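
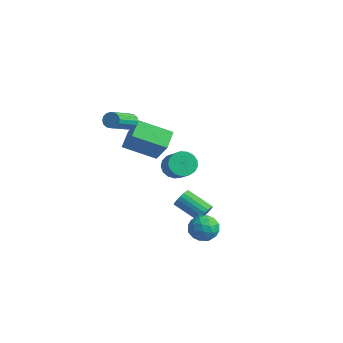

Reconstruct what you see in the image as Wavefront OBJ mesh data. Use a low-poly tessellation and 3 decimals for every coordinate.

v -1.823 -0.412 1.486
v -2.35 0.574 2.022
v -0.407 0.798 0.654
v -0.934 1.784 1.191
v -0.766 -0.644 2.949
v -1.293 0.342 3.486
v 0.65 0.566 2.118
v 0.123 1.552 2.654
v 2.733 1.619 -3.123
v 3.301 1.434 -3.816
v 2.919 0.246 -2.604
v 3.487 0.061 -3.297
v 3.74 0.647 -2.642
v 3.625 1.496 -2.963
v 2.595 0.184 -3.457
v 2.48 1.033 -3.778
v 3.215 0.547 -4.023
v 3.923 0.833 -3.519
v 2.297 0.847 -2.901
v 3.005 1.133 -2.397
v 3.001 1.647 -3.515
v 3.219 0.033 -2.905
v 3.368 0.377 -2.52
v 3.702 0.268 -2.928
v 3.192 1.684 -3.014
v 3.525 1.575 -3.421
v 3.784 1.112 -2.731
v 2.695 0.105 -2.999
v 3.028 -0.004 -3.406
v 2.518 1.412 -3.492
v 2.852 1.303 -3.9
v 2.436 0.568 -3.689
v 3.284 1.017 -4.044
v 3.393 0.21 -3.739
v 2.869 0.283 -3.833
v 2.801 0.782 -4.021
v 3.7 1.186 -3.748
v 3.809 0.378 -3.443
v 3.959 0.723 -3.058
v 3.891 1.222 -3.247
v 3.65 0.664 -3.869
v 2.411 1.302 -2.977
v 2.52 0.494 -2.672
v 2.329 0.458 -3.173
v 2.261 0.957 -3.362
v 2.827 1.47 -2.681
v 2.936 0.663 -2.376
v 3.419 0.898 -2.399
v 3.351 1.397 -2.587
v 2.57 1.016 -2.551
v -1.571 -0.031 3.434
v -1.049 0.031 3.361
v -0.708 -1.648 4.393
v -1.229 -1.709 4.466
v -1.104 0.163 3.595
v -0.763 -1.516 4.627
v -1.284 0.244 3.786
v -0.943 -1.435 4.818
v -1.541 0.251 3.882
v -1.2 -1.428 4.914
v -1.806 0.183 3.859
v -1.464 -1.496 4.89
v -2.008 0.057 3.721
v -1.666 -1.622 4.753
v -2.092 -0.092 3.507
v -1.751 -1.771 4.539
v -2.037 -0.224 3.273
v -1.696 -1.903 4.305
v -1.857 -0.305 3.082
v -1.516 -1.984 4.114
v -1.6 -0.312 2.986
v -1.259 -1.991 4.018
v -1.336 -0.244 3.01
v -0.994 -1.923 4.041
v -1.134 -0.118 3.147
v -0.792 -1.797 4.179
v 2.445 1.655 -2.804
v 2.748 1.302 -2.395
v 1.278 0.932 -1.626
v 0.975 1.285 -2.036
v 2.749 1.551 -2.274
v 1.279 1.18 -1.505
v 2.689 1.819 -2.259
v 1.219 1.449 -1.49
v 2.581 2.056 -2.351
v 1.111 1.685 -1.582
v 2.446 2.213 -2.534
v 0.976 1.842 -1.765
v 2.311 2.26 -2.77
v 0.841 1.889 -2.001
v 2.202 2.187 -3.012
v 0.732 1.816 -2.244
v 2.142 2.008 -3.214
v 0.672 1.638 -2.445
v 2.141 1.76 -3.335
v 0.671 1.389 -2.566
v 2.201 1.491 -3.35
v 0.731 1.121 -2.581
v 2.309 1.255 -3.258
v 0.839 0.884 -2.489
v 2.444 1.098 -3.075
v 0.974 0.727 -2.306
v 2.579 1.051 -2.839
v 1.109 0.68 -2.07
v 2.688 1.124 -2.596
v 1.218 0.753 -1.828
v -1.508 3.347 -1.696
v -1.144 2.917 -2.332
v -0.068 2.422 -1.38
v -0.432 2.853 -0.744
v -0.964 3.281 -2.346
v 0.112 2.786 -1.394
v -0.909 3.661 -2.211
v 0.168 3.166 -1.259
v -0.991 3.969 -1.958
v 0.086 3.474 -1.006
v -1.192 4.135 -1.645
v -0.115 3.64 -0.693
v -1.465 4.12 -1.344
v -0.388 3.625 -0.392
v -1.748 3.928 -1.123
v -0.671 3.433 -0.171
v -1.976 3.603 -1.034
v -0.9 3.109 -0.082
v -2.097 3.22 -1.096
v -1.021 2.725 -0.144
v -2.083 2.866 -1.296
v -1.007 2.371 -0.344
v -1.938 2.622 -1.588
v -0.861 2.127 -0.635
v -1.694 2.544 -1.904
v -0.617 2.049 -0.952
v -1.407 2.651 -2.172
v -0.331 2.156 -1.22
f 2 4 1
f 5 2 1
f 1 4 3
f 3 5 1
f 2 8 4
f 6 2 5
f 6 8 2
f 4 8 3
f 7 5 3
f 3 8 7
f 7 6 5
f 8 6 7
f 9 46 25
f 46 20 49
f 25 49 14
f 46 49 25
f 9 25 21
f 25 14 26
f 21 26 10
f 25 26 21
f 9 21 30
f 21 10 31
f 30 31 16
f 21 31 30
f 9 30 42
f 30 16 45
f 42 45 19
f 30 45 42
f 9 42 46
f 42 19 50
f 46 50 20
f 42 50 46
f 10 26 37
f 26 14 40
f 37 40 18
f 26 40 37
f 14 49 27
f 49 20 48
f 27 48 13
f 49 48 27
f 20 50 47
f 50 19 43
f 47 43 11
f 50 43 47
f 19 45 44
f 45 16 32
f 44 32 15
f 45 32 44
f 16 31 36
f 31 10 33
f 36 33 17
f 31 33 36
f 12 38 24
f 38 18 39
f 24 39 13
f 38 39 24
f 12 24 22
f 24 13 23
f 22 23 11
f 24 23 22
f 12 22 29
f 22 11 28
f 29 28 15
f 22 28 29
f 12 29 34
f 29 15 35
f 34 35 17
f 29 35 34
f 12 34 38
f 34 17 41
f 38 41 18
f 34 41 38
f 13 39 27
f 39 18 40
f 27 40 14
f 39 40 27
f 11 23 47
f 23 13 48
f 47 48 20
f 23 48 47
f 15 28 44
f 28 11 43
f 44 43 19
f 28 43 44
f 17 35 36
f 35 15 32
f 36 32 16
f 35 32 36
f 18 41 37
f 41 17 33
f 37 33 10
f 41 33 37
f 52 51 55
f 52 55 53
f 53 55 56
f 53 56 54
f 55 51 57
f 55 57 56
f 56 57 58
f 56 58 54
f 57 51 59
f 57 59 58
f 58 59 60
f 58 60 54
f 59 51 61
f 59 61 60
f 60 61 62
f 60 62 54
f 61 51 63
f 61 63 62
f 62 63 64
f 62 64 54
f 63 51 65
f 63 65 64
f 64 65 66
f 64 66 54
f 65 51 67
f 65 67 66
f 66 67 68
f 66 68 54
f 67 51 69
f 67 69 68
f 68 69 70
f 68 70 54
f 69 51 71
f 69 71 70
f 70 71 72
f 70 72 54
f 71 51 73
f 71 73 72
f 72 73 74
f 72 74 54
f 73 51 75
f 73 75 74
f 74 75 76
f 74 76 54
f 75 51 52
f 75 52 76
f 76 52 53
f 76 53 54
f 78 77 81
f 78 81 79
f 79 81 82
f 79 82 80
f 81 77 83
f 81 83 82
f 82 83 84
f 82 84 80
f 83 77 85
f 83 85 84
f 84 85 86
f 84 86 80
f 85 77 87
f 85 87 86
f 86 87 88
f 86 88 80
f 87 77 89
f 87 89 88
f 88 89 90
f 88 90 80
f 89 77 91
f 89 91 90
f 90 91 92
f 90 92 80
f 91 77 93
f 91 93 92
f 92 93 94
f 92 94 80
f 93 77 95
f 93 95 94
f 94 95 96
f 94 96 80
f 95 77 97
f 95 97 96
f 96 97 98
f 96 98 80
f 97 77 99
f 97 99 98
f 98 99 100
f 98 100 80
f 99 77 101
f 99 101 100
f 100 101 102
f 100 102 80
f 101 77 103
f 101 103 102
f 102 103 104
f 102 104 80
f 103 77 105
f 103 105 104
f 104 105 106
f 104 106 80
f 105 77 78
f 105 78 106
f 106 78 79
f 106 79 80
f 108 107 111
f 108 111 109
f 109 111 112
f 109 112 110
f 111 107 113
f 111 113 112
f 112 113 114
f 112 114 110
f 113 107 115
f 113 115 114
f 114 115 116
f 114 116 110
f 115 107 117
f 115 117 116
f 116 117 118
f 116 118 110
f 117 107 119
f 117 119 118
f 118 119 120
f 118 120 110
f 119 107 121
f 119 121 120
f 120 121 122
f 120 122 110
f 121 107 123
f 121 123 122
f 122 123 124
f 122 124 110
f 123 107 125
f 123 125 124
f 124 125 126
f 124 126 110
f 125 107 127
f 125 127 126
f 126 127 128
f 126 128 110
f 127 107 129
f 127 129 128
f 128 129 130
f 128 130 110
f 129 107 131
f 129 131 130
f 130 131 132
f 130 132 110
f 131 107 133
f 131 133 132
f 132 133 134
f 132 134 110
f 133 107 108
f 133 108 134
f 134 108 109
f 134 109 110



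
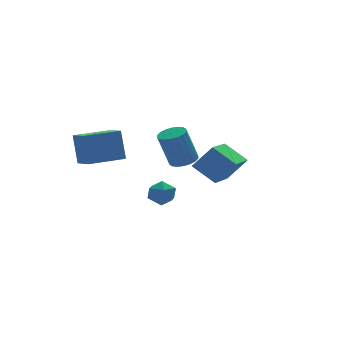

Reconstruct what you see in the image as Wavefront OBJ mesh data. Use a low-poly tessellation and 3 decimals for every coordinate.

v 1.657 2.311 -1.417
v 2.269 2.556 -1.549
v 2.091 1.604 -0.711
v 2.703 1.849 -0.843
v 2.255 2.225 -0.511
v 1.987 2.662 -0.947
v 2.373 1.498 -1.313
v 2.105 1.935 -1.749
v 2.712 2.053 -1.484
v 2.639 2.503 -0.989
v 1.721 1.657 -1.271
v 1.648 2.107 -0.776
v 1.304 -2.229 2.831
v 1.749 -2.563 2.995
v 1.301 -2.446 4.453
v 0.856 -2.111 4.289
v 1.848 -2.325 3.006
v 1.4 -2.208 4.464
v 1.84 -2.069 2.983
v 1.392 -1.951 4.441
v 1.726 -1.843 2.93
v 1.278 -1.726 4.388
v 1.528 -1.694 2.857
v 1.08 -1.577 4.315
v 1.286 -1.651 2.779
v 0.838 -1.534 4.237
v 1.047 -1.723 2.711
v 0.599 -1.605 4.169
v 0.859 -1.894 2.667
v 0.411 -1.777 4.125
v 0.76 -2.132 2.656
v 0.312 -2.015 4.114
v 0.768 -2.389 2.679
v 0.32 -2.271 4.137
v 0.882 -2.614 2.732
v 0.434 -2.497 4.19
v 1.08 -2.763 2.805
v 0.632 -2.646 4.263
v 1.322 -2.806 2.883
v 0.874 -2.689 4.341
v 1.561 -2.735 2.951
v 1.113 -2.617 4.409
v 4.415 0.592 -0.028
v 3.174 -0.969 0.663
v 3.773 1.41 0.666
v 2.532 -0.151 1.356
v 5.208 0.391 0.944
v 3.967 -1.17 1.634
v 4.566 1.209 1.637
v 3.325 -0.352 2.328
v -1.297 1.121 1.622
v -1.299 1.632 2.947
v -1.35 2.221 1.197
v -1.351 2.732 2.522
v 0.291 1.188 1.598
v 0.29 1.699 2.923
v 0.239 2.288 1.173
v 0.237 2.799 2.498
f 1 12 6
f 1 6 2
f 1 2 8
f 1 8 11
f 1 11 12
f 2 6 10
f 6 12 5
f 12 11 3
f 11 8 7
f 8 2 9
f 4 10 5
f 4 5 3
f 4 3 7
f 4 7 9
f 4 9 10
f 5 10 6
f 3 5 12
f 7 3 11
f 9 7 8
f 10 9 2
f 14 13 17
f 14 17 15
f 15 17 18
f 15 18 16
f 17 13 19
f 17 19 18
f 18 19 20
f 18 20 16
f 19 13 21
f 19 21 20
f 20 21 22
f 20 22 16
f 21 13 23
f 21 23 22
f 22 23 24
f 22 24 16
f 23 13 25
f 23 25 24
f 24 25 26
f 24 26 16
f 25 13 27
f 25 27 26
f 26 27 28
f 26 28 16
f 27 13 29
f 27 29 28
f 28 29 30
f 28 30 16
f 29 13 31
f 29 31 30
f 30 31 32
f 30 32 16
f 31 13 33
f 31 33 32
f 32 33 34
f 32 34 16
f 33 13 35
f 33 35 34
f 34 35 36
f 34 36 16
f 35 13 37
f 35 37 36
f 36 37 38
f 36 38 16
f 37 13 39
f 37 39 38
f 38 39 40
f 38 40 16
f 39 13 41
f 39 41 40
f 40 41 42
f 40 42 16
f 41 13 14
f 41 14 42
f 42 14 15
f 42 15 16
f 44 46 43
f 47 44 43
f 43 46 45
f 45 47 43
f 44 50 46
f 48 44 47
f 48 50 44
f 46 50 45
f 49 47 45
f 45 50 49
f 49 48 47
f 50 48 49
f 52 54 51
f 55 52 51
f 51 54 53
f 53 55 51
f 52 58 54
f 56 52 55
f 56 58 52
f 54 58 53
f 57 55 53
f 53 58 57
f 57 56 55
f 58 56 57



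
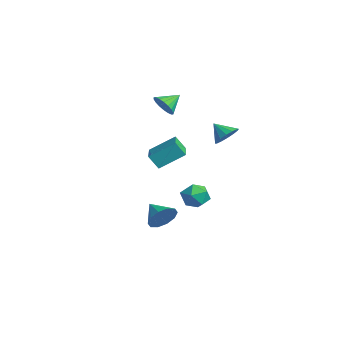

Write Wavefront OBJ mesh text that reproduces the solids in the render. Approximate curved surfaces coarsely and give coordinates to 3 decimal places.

v -2.602 -0.77 3.622
v -2.226 -0.404 3.114
v -2.738 0.17 4.198
v -2.532 -0.383 3.007
v -2.852 -0.438 3.022
v -3.122 -0.56 3.156
v -3.289 -0.723 3.382
v -3.32 -0.895 3.656
v -3.208 -1.042 3.923
v -2.977 -1.136 4.13
v -2.671 -1.157 4.237
v -2.351 -1.101 4.223
v -2.081 -0.98 4.089
v -1.914 -0.817 3.863
v -1.883 -0.645 3.589
v -1.995 -0.497 3.322
v 1.496 0.824 2.734
v 1.836 1.186 3.269
v 0.864 0.396 3.426
v 1.558 1.416 3.157
v 1.263 1.487 2.931
v 1.031 1.38 2.653
v 0.923 1.125 2.396
v 0.969 0.788 2.23
v 1.156 0.461 2.199
v 1.434 0.232 2.312
v 1.729 0.161 2.537
v 1.961 0.267 2.815
v 2.069 0.523 3.072
v 2.023 0.859 3.238
v 4.372 -3.714 -0.781
v 4.753 -4.088 -0.185
v 3.328 -3.946 -0.259
v 4.708 -3.611 -0.063
v 4.535 -3.173 -0.215
v 4.3 -2.943 -0.584
v 4.092 -3.007 -1.028
v 3.991 -3.341 -1.377
v 4.035 -3.818 -1.5
v 4.209 -4.256 -1.347
v 4.444 -4.486 -0.979
v 4.652 -4.422 -0.535
v -1.045 0.507 -2.24
v -0.249 0.767 -2.162
v -0.711 -0.687 -1.678
v 0.085 -0.427 -1.6
v -0.519 -0.078 -1.13
v -0.725 0.66 -1.477
v -0.235 -0.58 -2.363
v -0.441 0.158 -2.71
v 0.252 0.095 -2.238
v 0.076 0.405 -1.476
v -1.036 -0.325 -2.364
v -1.212 -0.015 -1.602
v 0.594 -2.891 1.626
v 0.969 -1.65 2.475
v -1.244 -2.1 1.282
v -0.868 -0.859 2.131
v 0.908 -2.481 0.889
v 1.284 -1.24 1.738
v -0.929 -1.69 0.545
v -0.554 -0.449 1.394
f 2 1 4
f 2 4 3
f 4 1 5
f 4 5 3
f 5 1 6
f 5 6 3
f 6 1 7
f 6 7 3
f 7 1 8
f 7 8 3
f 8 1 9
f 8 9 3
f 9 1 10
f 9 10 3
f 10 1 11
f 10 11 3
f 11 1 12
f 11 12 3
f 12 1 13
f 12 13 3
f 13 1 14
f 13 14 3
f 14 1 15
f 14 15 3
f 15 1 16
f 15 16 3
f 16 1 2
f 16 2 3
f 18 17 20
f 18 20 19
f 20 17 21
f 20 21 19
f 21 17 22
f 21 22 19
f 22 17 23
f 22 23 19
f 23 17 24
f 23 24 19
f 24 17 25
f 24 25 19
f 25 17 26
f 25 26 19
f 26 17 27
f 26 27 19
f 27 17 28
f 27 28 19
f 28 17 29
f 28 29 19
f 29 17 30
f 29 30 19
f 30 17 18
f 30 18 19
f 32 31 34
f 32 34 33
f 34 31 35
f 34 35 33
f 35 31 36
f 35 36 33
f 36 31 37
f 36 37 33
f 37 31 38
f 37 38 33
f 38 31 39
f 38 39 33
f 39 31 40
f 39 40 33
f 40 31 41
f 40 41 33
f 41 31 42
f 41 42 33
f 42 31 32
f 42 32 33
f 43 54 48
f 43 48 44
f 43 44 50
f 43 50 53
f 43 53 54
f 44 48 52
f 48 54 47
f 54 53 45
f 53 50 49
f 50 44 51
f 46 52 47
f 46 47 45
f 46 45 49
f 46 49 51
f 46 51 52
f 47 52 48
f 45 47 54
f 49 45 53
f 51 49 50
f 52 51 44
f 56 58 55
f 59 56 55
f 55 58 57
f 57 59 55
f 56 62 58
f 60 56 59
f 60 62 56
f 58 62 57
f 61 59 57
f 57 62 61
f 61 60 59
f 62 60 61



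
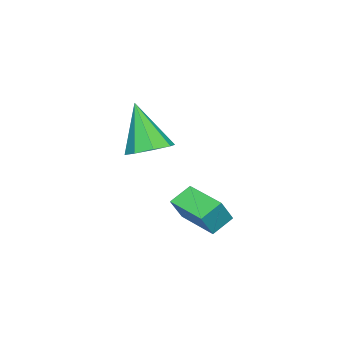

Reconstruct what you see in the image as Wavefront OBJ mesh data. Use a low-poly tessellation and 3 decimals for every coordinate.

v -1.958 0.367 -0.483
v -1.147 0.256 -0.347
v -2.362 -0.387 1.303
v -1.351 0.826 -0.152
v -1.91 1.126 -0.151
v -2.498 0.983 -0.345
v -2.77 0.478 -0.619
v -2.566 -0.091 -0.814
v -2.007 -0.392 -0.814
v -1.419 -0.248 -0.621
v 1.113 3.06 -1.507
v 0.479 3.401 -1.054
v 1.696 4.366 -1.675
v 1.062 4.707 -1.223
v 1.638 2.933 -0.677
v 1.004 3.274 -0.225
v 2.221 4.239 -0.846
v 1.587 4.58 -0.393
f 2 1 4
f 2 4 3
f 4 1 5
f 4 5 3
f 5 1 6
f 5 6 3
f 6 1 7
f 6 7 3
f 7 1 8
f 7 8 3
f 8 1 9
f 8 9 3
f 9 1 10
f 9 10 3
f 10 1 2
f 10 2 3
f 12 14 11
f 15 12 11
f 11 14 13
f 13 15 11
f 12 18 14
f 16 12 15
f 16 18 12
f 14 18 13
f 17 15 13
f 13 18 17
f 17 16 15
f 18 16 17



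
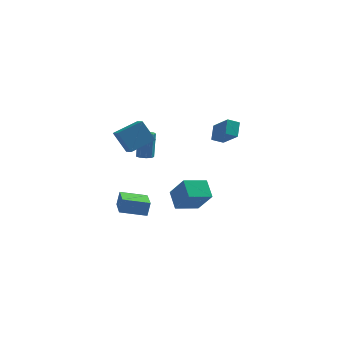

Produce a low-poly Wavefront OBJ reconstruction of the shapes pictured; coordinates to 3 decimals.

v -2.176 0.4 1.177
v -1.709 0.076 1.23
v -1.638 0.477 3.075
v -2.104 0.8 3.023
v -1.608 0.443 1.146
v -1.537 0.844 2.992
v -1.772 0.79 1.077
v -1.701 1.191 2.922
v -2.125 0.954 1.055
v -2.054 1.355 2.9
v -2.502 0.859 1.09
v -2.431 1.26 2.936
v -2.726 0.549 1.166
v -2.654 0.95 3.012
v -2.692 0.169 1.247
v -2.621 0.57 3.093
v -2.417 -0.103 1.296
v -2.346 0.298 3.141
v -2.029 -0.14 1.289
v -1.958 0.261 3.134
v 0.378 2.504 -3.329
v -0.086 3.603 -2.42
v -0.607 3.391 -4.906
v -1.072 4.49 -3.997
v 1.792 3.41 -3.703
v 1.327 4.509 -2.794
v 0.806 4.297 -5.28
v 0.342 5.396 -4.371
v 1.713 3.246 1.519
v 1.767 4.138 2.365
v 2.453 3.549 1.153
v 2.508 4.44 1.998
v 2.692 2.16 2.602
v 2.747 3.051 3.447
v 3.433 2.462 2.235
v 3.487 3.354 3.081
v -3.403 -2.764 4.573
v -2.041 -1.77 5.202
v -3.81 -1.976 4.207
v -2.448 -0.981 4.836
v -2.572 -2.999 3.144
v -1.21 -2.004 3.773
v -2.979 -2.21 2.778
v -1.617 -1.216 3.407
v -3.666 -0.744 -3.263
v -3.486 -0.517 -2.254
v -4.118 1.332 -3.649
v -3.937 1.559 -2.64
v -1.943 -0.439 -3.64
v -1.762 -0.212 -2.631
v -2.394 1.637 -4.026
v -2.214 1.864 -3.017
f 2 1 5
f 2 5 3
f 3 5 6
f 3 6 4
f 5 1 7
f 5 7 6
f 6 7 8
f 6 8 4
f 7 1 9
f 7 9 8
f 8 9 10
f 8 10 4
f 9 1 11
f 9 11 10
f 10 11 12
f 10 12 4
f 11 1 13
f 11 13 12
f 12 13 14
f 12 14 4
f 13 1 15
f 13 15 14
f 14 15 16
f 14 16 4
f 15 1 17
f 15 17 16
f 16 17 18
f 16 18 4
f 17 1 19
f 17 19 18
f 18 19 20
f 18 20 4
f 19 1 2
f 19 2 20
f 20 2 3
f 20 3 4
f 22 24 21
f 25 22 21
f 21 24 23
f 23 25 21
f 22 28 24
f 26 22 25
f 26 28 22
f 24 28 23
f 27 25 23
f 23 28 27
f 27 26 25
f 28 26 27
f 30 32 29
f 33 30 29
f 29 32 31
f 31 33 29
f 30 36 32
f 34 30 33
f 34 36 30
f 32 36 31
f 35 33 31
f 31 36 35
f 35 34 33
f 36 34 35
f 38 40 37
f 41 38 37
f 37 40 39
f 39 41 37
f 38 44 40
f 42 38 41
f 42 44 38
f 40 44 39
f 43 41 39
f 39 44 43
f 43 42 41
f 44 42 43
f 46 48 45
f 49 46 45
f 45 48 47
f 47 49 45
f 46 52 48
f 50 46 49
f 50 52 46
f 48 52 47
f 51 49 47
f 47 52 51
f 51 50 49
f 52 50 51



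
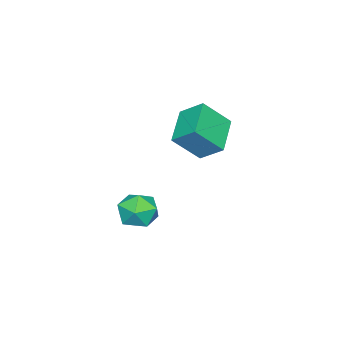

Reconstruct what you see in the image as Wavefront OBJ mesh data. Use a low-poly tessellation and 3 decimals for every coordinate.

v -1.307 -1.57 -3.812
v -0.934 -1.937 -2.912
v -2.586 -2.663 -3.728
v -2.213 -3.03 -2.828
v -2.613 -2.07 -2.873
v -1.822 -1.395 -2.925
v -1.698 -3.205 -3.715
v -0.907 -2.53 -3.767
v -1.176 -2.948 -2.852
v -1.741 -2.246 -2.332
v -1.779 -2.354 -4.308
v -2.344 -1.652 -3.788
v -4.716 -0.618 0.675
v -3.882 -1.508 1.916
v -4.762 0.472 1.487
v -3.929 -0.418 2.729
v -3.031 -0.022 -0.029
v -2.198 -0.912 1.213
v -3.078 1.068 0.784
v -2.244 0.178 2.025
f 1 12 6
f 1 6 2
f 1 2 8
f 1 8 11
f 1 11 12
f 2 6 10
f 6 12 5
f 12 11 3
f 11 8 7
f 8 2 9
f 4 10 5
f 4 5 3
f 4 3 7
f 4 7 9
f 4 9 10
f 5 10 6
f 3 5 12
f 7 3 11
f 9 7 8
f 10 9 2
f 14 16 13
f 17 14 13
f 13 16 15
f 15 17 13
f 14 20 16
f 18 14 17
f 18 20 14
f 16 20 15
f 19 17 15
f 15 20 19
f 19 18 17
f 20 18 19



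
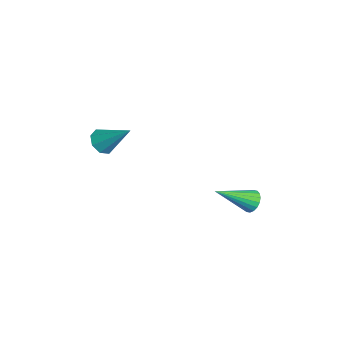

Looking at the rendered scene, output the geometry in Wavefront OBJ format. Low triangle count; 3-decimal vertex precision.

v 0.634 3.809 -2.909
v 0.933 4.125 -2.454
v 0.786 2.051 -1.791
v 0.664 4.149 -2.38
v 0.388 4.105 -2.411
v 0.162 4.003 -2.54
v 0.029 3.863 -2.743
v 0.016 3.712 -2.979
v 0.125 3.58 -3.201
v 0.335 3.493 -3.365
v 0.605 3.47 -3.439
v 0.88 3.513 -3.408
v 1.106 3.615 -3.278
v 1.239 3.756 -3.076
v 1.253 3.907 -2.84
v 1.143 4.039 -2.618
v -0.351 -2.784 1.473
v 0.098 -2.569 0.966
v 0.511 -1.676 2.707
v -0.346 -2.257 0.996
v -0.793 -2.254 1.306
v -0.981 -2.561 1.713
v -0.801 -2.999 1.979
v -0.357 -3.311 1.949
v 0.09 -3.314 1.639
v 0.278 -3.007 1.233
f 2 1 4
f 2 4 3
f 4 1 5
f 4 5 3
f 5 1 6
f 5 6 3
f 6 1 7
f 6 7 3
f 7 1 8
f 7 8 3
f 8 1 9
f 8 9 3
f 9 1 10
f 9 10 3
f 10 1 11
f 10 11 3
f 11 1 12
f 11 12 3
f 12 1 13
f 12 13 3
f 13 1 14
f 13 14 3
f 14 1 15
f 14 15 3
f 15 1 16
f 15 16 3
f 16 1 2
f 16 2 3
f 18 17 20
f 18 20 19
f 20 17 21
f 20 21 19
f 21 17 22
f 21 22 19
f 22 17 23
f 22 23 19
f 23 17 24
f 23 24 19
f 24 17 25
f 24 25 19
f 25 17 26
f 25 26 19
f 26 17 18
f 26 18 19



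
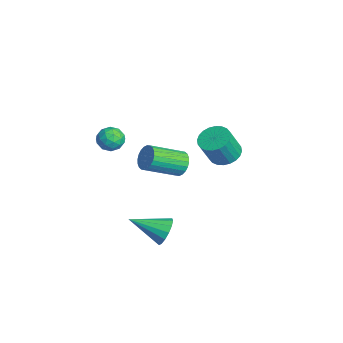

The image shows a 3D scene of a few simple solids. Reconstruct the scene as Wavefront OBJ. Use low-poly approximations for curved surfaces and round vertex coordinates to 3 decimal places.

v -1.8 3.535 -2.289
v -0.835 3.549 -2.507
v -0.454 2.778 -0.869
v -1.42 2.765 -0.651
v -0.878 3.892 -2.335
v -0.497 3.121 -0.697
v -1.062 4.181 -2.157
v -0.681 3.41 -0.519
v -1.358 4.372 -1.998
v -0.977 3.601 -0.36
v -1.721 4.435 -1.884
v -1.341 3.664 -0.246
v -2.097 4.362 -1.831
v -1.716 3.591 -0.193
v -2.427 4.162 -1.848
v -2.047 3.391 -0.21
v -2.662 3.867 -1.933
v -2.282 3.096 -0.295
v -2.766 3.522 -2.071
v -2.385 2.751 -0.433
v -2.723 3.179 -2.243
v -2.342 2.408 -0.605
v -2.539 2.89 -2.421
v -2.158 2.119 -0.783
v -2.243 2.699 -2.58
v -1.862 1.928 -0.942
v -1.879 2.636 -2.694
v -1.499 1.865 -1.056
v -1.504 2.709 -2.747
v -1.123 1.938 -1.109
v -1.173 2.909 -2.73
v -0.793 2.138 -1.092
v -0.938 3.204 -2.645
v -0.558 2.433 -1.007
v 3.887 -0.577 1.624
v 4.193 -0.22 2.26
v 4.378 -2.106 3.231
v 4.073 -2.463 2.596
v 3.892 -0.215 2.327
v 4.077 -2.101 3.298
v 3.591 -0.265 2.287
v 3.776 -2.152 3.258
v 3.334 -0.362 2.146
v 3.519 -2.249 3.117
v 3.162 -0.493 1.926
v 3.347 -2.379 2.897
v 3.1 -0.636 1.66
v 3.286 -2.522 2.631
v 3.159 -0.77 1.389
v 3.344 -2.656 2.36
v 3.328 -0.874 1.153
v 3.513 -2.761 2.124
v 3.582 -0.934 0.989
v 3.767 -2.82 1.96
v 3.883 -0.939 0.922
v 4.068 -2.825 1.893
v 4.184 -0.888 0.962
v 4.369 -2.775 1.933
v 4.441 -0.791 1.103
v 4.626 -2.678 2.074
v 4.613 -0.661 1.323
v 4.798 -2.547 2.294
v 4.674 -0.518 1.589
v 4.86 -2.404 2.56
v 4.616 -0.384 1.86
v 4.801 -2.27 2.831
v 4.447 -0.279 2.096
v 4.632 -2.166 3.067
v 3.318 -1.235 -4.141
v 4.083 -1.257 -3.631
v 2.662 -3.085 -3.239
v 3.766 -1.017 -3.368
v 3.33 -0.835 -3.312
v 2.89 -0.761 -3.479
v 2.565 -0.813 -3.823
v 2.441 -0.979 -4.252
v 2.552 -1.213 -4.651
v 2.869 -1.453 -4.914
v 3.306 -1.635 -4.97
v 3.745 -1.709 -4.803
v 4.071 -1.657 -4.459
v 4.194 -1.491 -4.03
v 1.215 -3.357 3.04
v 1.995 -3.343 3.293
v 1.545 -4.197 2.067
v 2.325 -4.183 2.32
v 1.75 -4.543 2.782
v 1.547 -4.024 3.383
v 1.993 -3.516 1.977
v 1.79 -2.997 2.578
v 2.476 -3.442 2.636
v 2.326 -4.077 3.133
v 1.214 -3.463 2.227
v 1.064 -4.098 2.724
v 1.576 -3.276 3.252
v 1.964 -4.264 2.108
v 1.626 -4.475 2.379
v 2.084 -4.467 2.528
v 1.313 -3.676 3.305
v 1.771 -3.668 3.453
v 1.627 -4.374 3.153
v 1.769 -3.872 1.907
v 2.227 -3.864 2.055
v 1.456 -3.073 2.832
v 1.914 -3.065 2.981
v 1.913 -3.166 2.207
v 2.318 -3.326 3.014
v 2.511 -3.82 2.442
v 2.316 -3.428 2.241
v 2.197 -3.123 2.594
v 2.229 -3.699 3.306
v 2.423 -4.193 2.734
v 2.085 -4.405 3.006
v 1.966 -4.1 3.359
v 2.512 -3.757 2.92
v 1.117 -3.347 2.626
v 1.311 -3.841 2.054
v 1.574 -3.44 2.001
v 1.455 -3.135 2.354
v 1.029 -3.72 2.918
v 1.222 -4.214 2.346
v 1.343 -4.417 2.766
v 1.224 -4.112 3.119
v 1.028 -3.783 2.44
f 2 1 5
f 2 5 3
f 3 5 6
f 3 6 4
f 5 1 7
f 5 7 6
f 6 7 8
f 6 8 4
f 7 1 9
f 7 9 8
f 8 9 10
f 8 10 4
f 9 1 11
f 9 11 10
f 10 11 12
f 10 12 4
f 11 1 13
f 11 13 12
f 12 13 14
f 12 14 4
f 13 1 15
f 13 15 14
f 14 15 16
f 14 16 4
f 15 1 17
f 15 17 16
f 16 17 18
f 16 18 4
f 17 1 19
f 17 19 18
f 18 19 20
f 18 20 4
f 19 1 21
f 19 21 20
f 20 21 22
f 20 22 4
f 21 1 23
f 21 23 22
f 22 23 24
f 22 24 4
f 23 1 25
f 23 25 24
f 24 25 26
f 24 26 4
f 25 1 27
f 25 27 26
f 26 27 28
f 26 28 4
f 27 1 29
f 27 29 28
f 28 29 30
f 28 30 4
f 29 1 31
f 29 31 30
f 30 31 32
f 30 32 4
f 31 1 33
f 31 33 32
f 32 33 34
f 32 34 4
f 33 1 2
f 33 2 34
f 34 2 3
f 34 3 4
f 36 35 39
f 36 39 37
f 37 39 40
f 37 40 38
f 39 35 41
f 39 41 40
f 40 41 42
f 40 42 38
f 41 35 43
f 41 43 42
f 42 43 44
f 42 44 38
f 43 35 45
f 43 45 44
f 44 45 46
f 44 46 38
f 45 35 47
f 45 47 46
f 46 47 48
f 46 48 38
f 47 35 49
f 47 49 48
f 48 49 50
f 48 50 38
f 49 35 51
f 49 51 50
f 50 51 52
f 50 52 38
f 51 35 53
f 51 53 52
f 52 53 54
f 52 54 38
f 53 35 55
f 53 55 54
f 54 55 56
f 54 56 38
f 55 35 57
f 55 57 56
f 56 57 58
f 56 58 38
f 57 35 59
f 57 59 58
f 58 59 60
f 58 60 38
f 59 35 61
f 59 61 60
f 60 61 62
f 60 62 38
f 61 35 63
f 61 63 62
f 62 63 64
f 62 64 38
f 63 35 65
f 63 65 64
f 64 65 66
f 64 66 38
f 65 35 67
f 65 67 66
f 66 67 68
f 66 68 38
f 67 35 36
f 67 36 68
f 68 36 37
f 68 37 38
f 70 69 72
f 70 72 71
f 72 69 73
f 72 73 71
f 73 69 74
f 73 74 71
f 74 69 75
f 74 75 71
f 75 69 76
f 75 76 71
f 76 69 77
f 76 77 71
f 77 69 78
f 77 78 71
f 78 69 79
f 78 79 71
f 79 69 80
f 79 80 71
f 80 69 81
f 80 81 71
f 81 69 82
f 81 82 71
f 82 69 70
f 82 70 71
f 83 120 99
f 120 94 123
f 99 123 88
f 120 123 99
f 83 99 95
f 99 88 100
f 95 100 84
f 99 100 95
f 83 95 104
f 95 84 105
f 104 105 90
f 95 105 104
f 83 104 116
f 104 90 119
f 116 119 93
f 104 119 116
f 83 116 120
f 116 93 124
f 120 124 94
f 116 124 120
f 84 100 111
f 100 88 114
f 111 114 92
f 100 114 111
f 88 123 101
f 123 94 122
f 101 122 87
f 123 122 101
f 94 124 121
f 124 93 117
f 121 117 85
f 124 117 121
f 93 119 118
f 119 90 106
f 118 106 89
f 119 106 118
f 90 105 110
f 105 84 107
f 110 107 91
f 105 107 110
f 86 112 98
f 112 92 113
f 98 113 87
f 112 113 98
f 86 98 96
f 98 87 97
f 96 97 85
f 98 97 96
f 86 96 103
f 96 85 102
f 103 102 89
f 96 102 103
f 86 103 108
f 103 89 109
f 108 109 91
f 103 109 108
f 86 108 112
f 108 91 115
f 112 115 92
f 108 115 112
f 87 113 101
f 113 92 114
f 101 114 88
f 113 114 101
f 85 97 121
f 97 87 122
f 121 122 94
f 97 122 121
f 89 102 118
f 102 85 117
f 118 117 93
f 102 117 118
f 91 109 110
f 109 89 106
f 110 106 90
f 109 106 110
f 92 115 111
f 115 91 107
f 111 107 84
f 115 107 111



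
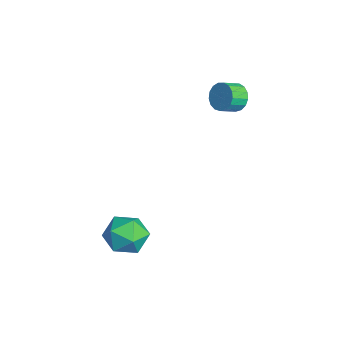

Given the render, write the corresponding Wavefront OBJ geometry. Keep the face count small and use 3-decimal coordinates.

v 2.649 -1.375 -3.382
v 3.789 -1.064 -3.584
v 3.051 -3.196 -3.916
v 4.191 -2.885 -4.118
v 3.766 -2.913 -2.997
v 3.518 -1.787 -2.667
v 3.322 -2.473 -4.833
v 3.074 -1.347 -4.503
v 4.205 -1.743 -4.48
v 4.48 -2.015 -3.346
v 2.36 -2.245 -4.154
v 2.635 -2.517 -3.02
v -0.641 4.112 1.844
v 0.083 4.186 1.466
v 0.405 3.343 1.919
v -0.319 3.268 2.296
v 0.131 4.384 1.801
v 0.454 3.541 2.254
v 0.002 4.52 2.146
v 0.325 3.677 2.599
v -0.274 4.563 2.421
v 0.049 3.72 2.874
v -0.634 4.502 2.565
v -0.311 3.659 3.018
v -0.996 4.351 2.543
v -0.673 3.508 2.996
v -1.277 4.146 2.361
v -0.954 3.303 2.814
v -1.412 3.933 2.06
v -1.089 3.09 2.513
v -1.37 3.761 1.71
v -1.048 2.918 2.163
v -1.162 3.669 1.39
v -0.839 2.826 1.843
v -0.834 3.678 1.175
v -0.512 2.835 1.628
v -0.462 3.787 1.112
v -0.14 2.944 1.565
v -0.132 3.97 1.217
v 0.191 3.127 1.67
f 1 12 6
f 1 6 2
f 1 2 8
f 1 8 11
f 1 11 12
f 2 6 10
f 6 12 5
f 12 11 3
f 11 8 7
f 8 2 9
f 4 10 5
f 4 5 3
f 4 3 7
f 4 7 9
f 4 9 10
f 5 10 6
f 3 5 12
f 7 3 11
f 9 7 8
f 10 9 2
f 14 13 17
f 14 17 15
f 15 17 18
f 15 18 16
f 17 13 19
f 17 19 18
f 18 19 20
f 18 20 16
f 19 13 21
f 19 21 20
f 20 21 22
f 20 22 16
f 21 13 23
f 21 23 22
f 22 23 24
f 22 24 16
f 23 13 25
f 23 25 24
f 24 25 26
f 24 26 16
f 25 13 27
f 25 27 26
f 26 27 28
f 26 28 16
f 27 13 29
f 27 29 28
f 28 29 30
f 28 30 16
f 29 13 31
f 29 31 30
f 30 31 32
f 30 32 16
f 31 13 33
f 31 33 32
f 32 33 34
f 32 34 16
f 33 13 35
f 33 35 34
f 34 35 36
f 34 36 16
f 35 13 37
f 35 37 36
f 36 37 38
f 36 38 16
f 37 13 39
f 37 39 38
f 38 39 40
f 38 40 16
f 39 13 14
f 39 14 40
f 40 14 15
f 40 15 16



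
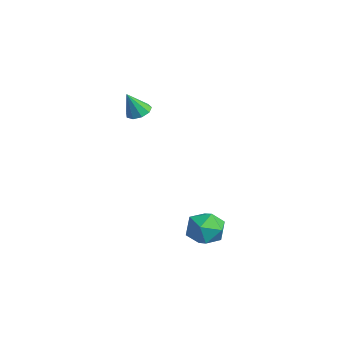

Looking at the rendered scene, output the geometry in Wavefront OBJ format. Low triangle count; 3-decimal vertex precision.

v -2.194 2.061 2.818
v -1.552 2.395 2.968
v -2.166 1.379 4.222
v -1.937 2.687 3.117
v -2.443 2.685 3.127
v -2.833 2.392 2.992
v -2.924 1.943 2.776
v -2.673 1.549 2.58
v -2.199 1.395 2.495
v -1.722 1.552 2.562
v -1.467 1.947 2.748
v 3.347 4.488 -3.083
v 3.836 4.076 -4.059
v 2.944 2.724 -2.541
v 3.433 2.312 -3.517
v 4.098 2.8 -2.692
v 4.348 3.889 -3.027
v 2.432 2.911 -3.573
v 2.682 4 -3.908
v 3.271 3.101 -4.362
v 4.301 3.032 -3.818
v 2.479 3.768 -2.782
v 3.509 3.699 -2.238
f 2 1 4
f 2 4 3
f 4 1 5
f 4 5 3
f 5 1 6
f 5 6 3
f 6 1 7
f 6 7 3
f 7 1 8
f 7 8 3
f 8 1 9
f 8 9 3
f 9 1 10
f 9 10 3
f 10 1 11
f 10 11 3
f 11 1 2
f 11 2 3
f 12 23 17
f 12 17 13
f 12 13 19
f 12 19 22
f 12 22 23
f 13 17 21
f 17 23 16
f 23 22 14
f 22 19 18
f 19 13 20
f 15 21 16
f 15 16 14
f 15 14 18
f 15 18 20
f 15 20 21
f 16 21 17
f 14 16 23
f 18 14 22
f 20 18 19
f 21 20 13



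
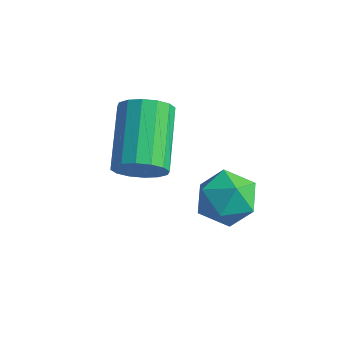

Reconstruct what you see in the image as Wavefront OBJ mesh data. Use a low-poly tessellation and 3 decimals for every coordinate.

v -0.88 1.317 1.736
v -0.488 1.235 2.273
v -1.348 2.542 3.101
v -1.74 2.623 2.564
v -0.323 1.468 2.077
v -1.183 2.775 2.904
v -0.307 1.66 1.789
v -1.168 2.967 2.616
v -0.445 1.761 1.487
v -1.305 3.068 2.314
v -0.699 1.742 1.252
v -1.56 3.049 2.079
v -1.002 1.61 1.146
v -1.862 2.917 1.974
v -1.272 1.398 1.199
v -2.132 2.705 2.027
v -1.437 1.165 1.396
v -2.297 2.472 2.223
v -1.452 0.973 1.684
v -2.313 2.28 2.511
v -1.315 0.872 1.986
v -2.175 2.179 2.813
v -1.06 0.891 2.221
v -1.921 2.198 3.048
v -0.758 1.023 2.326
v -1.618 2.33 3.154
v -0.48 3.025 0.03
v -0.043 3.342 0.647
v 0.643 2.678 -0.587
v 1.08 2.995 0.03
v 0.635 2.316 0.149
v -0.058 2.53 0.53
v 0.658 3.49 -0.47
v -0.035 3.704 -0.089
v 0.661 3.629 0.338
v 0.647 2.904 0.721
v -0.047 3.116 -0.661
v -0.061 2.391 -0.278
f 2 1 5
f 2 5 3
f 3 5 6
f 3 6 4
f 5 1 7
f 5 7 6
f 6 7 8
f 6 8 4
f 7 1 9
f 7 9 8
f 8 9 10
f 8 10 4
f 9 1 11
f 9 11 10
f 10 11 12
f 10 12 4
f 11 1 13
f 11 13 12
f 12 13 14
f 12 14 4
f 13 1 15
f 13 15 14
f 14 15 16
f 14 16 4
f 15 1 17
f 15 17 16
f 16 17 18
f 16 18 4
f 17 1 19
f 17 19 18
f 18 19 20
f 18 20 4
f 19 1 21
f 19 21 20
f 20 21 22
f 20 22 4
f 21 1 23
f 21 23 22
f 22 23 24
f 22 24 4
f 23 1 25
f 23 25 24
f 24 25 26
f 24 26 4
f 25 1 2
f 25 2 26
f 26 2 3
f 26 3 4
f 27 38 32
f 27 32 28
f 27 28 34
f 27 34 37
f 27 37 38
f 28 32 36
f 32 38 31
f 38 37 29
f 37 34 33
f 34 28 35
f 30 36 31
f 30 31 29
f 30 29 33
f 30 33 35
f 30 35 36
f 31 36 32
f 29 31 38
f 33 29 37
f 35 33 34
f 36 35 28



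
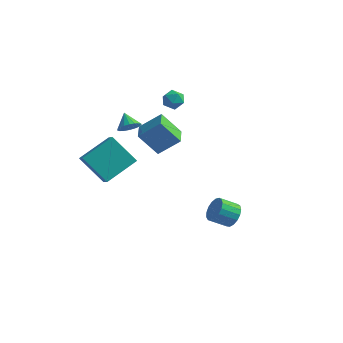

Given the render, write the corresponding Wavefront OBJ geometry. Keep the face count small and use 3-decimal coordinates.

v -4.314 -4.791 1.639
v -3.328 -3.15 2.548
v -4.893 -4.067 0.958
v -3.906 -2.425 1.867
v -2.814 -4.915 0.233
v -1.827 -3.273 1.142
v -3.392 -4.19 -0.448
v -2.406 -2.549 0.461
v -1.945 -0.317 -0.3
v -3.015 -0.62 1.051
v -2.444 0.899 -0.423
v -3.514 0.596 0.928
v -0.826 0.244 0.712
v -1.896 -0.059 2.063
v -1.325 1.46 0.589
v -2.395 1.157 1.94
v 2.597 -0.393 -4.043
v 2.894 -0.068 -3.363
v 2.019 -0.621 -2.717
v 1.723 -0.947 -3.397
v 2.636 0.194 -3.487
v 1.762 -0.359 -2.841
v 2.37 0.322 -3.738
v 1.496 -0.232 -3.092
v 2.155 0.286 -4.059
v 1.281 -0.268 -3.413
v 2.042 0.094 -4.377
v 1.168 -0.46 -3.73
v 2.056 -0.21 -4.618
v 1.182 -0.763 -3.971
v 2.194 -0.555 -4.727
v 1.32 -1.109 -4.08
v 2.424 -0.863 -4.68
v 1.55 -1.417 -4.033
v 2.694 -1.064 -4.487
v 1.82 -1.618 -3.84
v 2.942 -1.111 -4.192
v 2.068 -1.665 -3.546
v 3.11 -0.993 -3.863
v 2.236 -1.547 -3.217
v 3.161 -0.738 -3.576
v 2.287 -1.292 -2.929
v 3.083 -0.404 -3.395
v 2.209 -0.958 -2.749
v -3.494 -0.683 1.712
v -3.008 -0.179 1.701
v -4.086 -0.097 2.368
v -3.194 -0.101 1.463
v -3.44 -0.138 1.275
v -3.696 -0.283 1.174
v -3.912 -0.508 1.179
v -4.046 -0.766 1.289
v -4.07 -1.009 1.483
v -3.98 -1.186 1.723
v -3.794 -1.264 1.96
v -3.549 -1.227 2.148
v -3.292 -1.082 2.25
v -3.076 -0.858 2.245
v -2.943 -0.599 2.135
v -2.918 -0.357 1.94
v -3.505 3.784 1.48
v -3.065 4.073 1.995
v -2.555 3.327 0.925
v -2.115 3.616 1.44
v -2.567 3.061 1.611
v -3.154 3.344 1.954
v -2.466 4.056 0.966
v -3.053 4.339 1.309
v -2.423 4.241 1.677
v -2.485 3.626 2.076
v -3.135 3.774 0.844
v -3.197 3.159 1.243
f 2 4 1
f 5 2 1
f 1 4 3
f 3 5 1
f 2 8 4
f 6 2 5
f 6 8 2
f 4 8 3
f 7 5 3
f 3 8 7
f 7 6 5
f 8 6 7
f 10 12 9
f 13 10 9
f 9 12 11
f 11 13 9
f 10 16 12
f 14 10 13
f 14 16 10
f 12 16 11
f 15 13 11
f 11 16 15
f 15 14 13
f 16 14 15
f 18 17 21
f 18 21 19
f 19 21 22
f 19 22 20
f 21 17 23
f 21 23 22
f 22 23 24
f 22 24 20
f 23 17 25
f 23 25 24
f 24 25 26
f 24 26 20
f 25 17 27
f 25 27 26
f 26 27 28
f 26 28 20
f 27 17 29
f 27 29 28
f 28 29 30
f 28 30 20
f 29 17 31
f 29 31 30
f 30 31 32
f 30 32 20
f 31 17 33
f 31 33 32
f 32 33 34
f 32 34 20
f 33 17 35
f 33 35 34
f 34 35 36
f 34 36 20
f 35 17 37
f 35 37 36
f 36 37 38
f 36 38 20
f 37 17 39
f 37 39 38
f 38 39 40
f 38 40 20
f 39 17 41
f 39 41 40
f 40 41 42
f 40 42 20
f 41 17 43
f 41 43 42
f 42 43 44
f 42 44 20
f 43 17 18
f 43 18 44
f 44 18 19
f 44 19 20
f 46 45 48
f 46 48 47
f 48 45 49
f 48 49 47
f 49 45 50
f 49 50 47
f 50 45 51
f 50 51 47
f 51 45 52
f 51 52 47
f 52 45 53
f 52 53 47
f 53 45 54
f 53 54 47
f 54 45 55
f 54 55 47
f 55 45 56
f 55 56 47
f 56 45 57
f 56 57 47
f 57 45 58
f 57 58 47
f 58 45 59
f 58 59 47
f 59 45 60
f 59 60 47
f 60 45 46
f 60 46 47
f 61 72 66
f 61 66 62
f 61 62 68
f 61 68 71
f 61 71 72
f 62 66 70
f 66 72 65
f 72 71 63
f 71 68 67
f 68 62 69
f 64 70 65
f 64 65 63
f 64 63 67
f 64 67 69
f 64 69 70
f 65 70 66
f 63 65 72
f 67 63 71
f 69 67 68
f 70 69 62



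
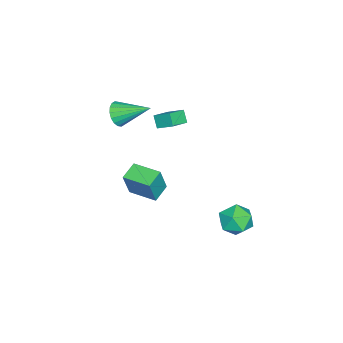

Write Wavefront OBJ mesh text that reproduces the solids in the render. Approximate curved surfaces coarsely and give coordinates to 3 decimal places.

v -3.221 -3.987 2.512
v -2.889 -4.339 3.236
v -3.319 -2.073 3.488
v -2.574 -4.224 3.043
v -2.386 -4.063 2.745
v -2.363 -3.886 2.402
v -2.511 -3.729 2.08
v -2.799 -3.624 1.843
v -3.17 -3.59 1.739
v -3.552 -3.635 1.789
v -3.867 -3.749 1.981
v -4.055 -3.911 2.279
v -4.078 -4.087 2.622
v -3.93 -4.244 2.944
v -3.642 -4.35 3.181
v -3.271 -4.383 3.285
v -0.511 -1.589 -0.211
v 0.018 -1.741 1.429
v -0.19 0.08 -0.159
v 0.339 -0.073 1.481
v 0.581 -1.787 -0.581
v 1.11 -1.94 1.059
v 0.902 -0.119 -0.529
v 1.431 -0.271 1.111
v -2.967 -0.925 3.76
v -1.914 -1.34 4.127
v -2.784 0.073 4.363
v -1.731 -0.343 4.73
v -2.589 -0.577 3.07
v -1.536 -0.993 3.437
v -2.406 0.42 3.673
v -1.353 0.005 4.04
v -0.922 4.714 -1.826
v -0.108 4.531 -2.565
v -1.712 3.169 -2.315
v -0.898 2.986 -3.054
v -0.682 2.932 -1.962
v -0.193 3.887 -1.66
v -1.627 3.813 -3.22
v -1.138 4.768 -2.918
v -0.543 3.974 -3.427
v 0.04 3.43 -2.649
v -1.86 4.27 -2.231
v -1.277 3.726 -1.453
f 2 1 4
f 2 4 3
f 4 1 5
f 4 5 3
f 5 1 6
f 5 6 3
f 6 1 7
f 6 7 3
f 7 1 8
f 7 8 3
f 8 1 9
f 8 9 3
f 9 1 10
f 9 10 3
f 10 1 11
f 10 11 3
f 11 1 12
f 11 12 3
f 12 1 13
f 12 13 3
f 13 1 14
f 13 14 3
f 14 1 15
f 14 15 3
f 15 1 16
f 15 16 3
f 16 1 2
f 16 2 3
f 18 20 17
f 21 18 17
f 17 20 19
f 19 21 17
f 18 24 20
f 22 18 21
f 22 24 18
f 20 24 19
f 23 21 19
f 19 24 23
f 23 22 21
f 24 22 23
f 26 28 25
f 29 26 25
f 25 28 27
f 27 29 25
f 26 32 28
f 30 26 29
f 30 32 26
f 28 32 27
f 31 29 27
f 27 32 31
f 31 30 29
f 32 30 31
f 33 44 38
f 33 38 34
f 33 34 40
f 33 40 43
f 33 43 44
f 34 38 42
f 38 44 37
f 44 43 35
f 43 40 39
f 40 34 41
f 36 42 37
f 36 37 35
f 36 35 39
f 36 39 41
f 36 41 42
f 37 42 38
f 35 37 44
f 39 35 43
f 41 39 40
f 42 41 34



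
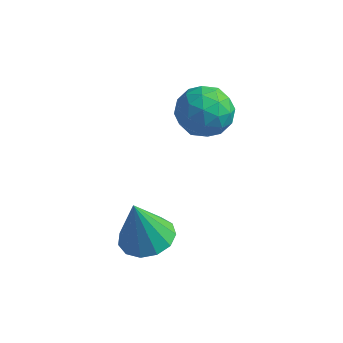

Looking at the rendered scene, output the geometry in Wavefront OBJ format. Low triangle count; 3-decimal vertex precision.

v 1.876 0.562 1.499
v 2.663 1.183 1.062
v 2.637 -0.883 0.818
v 3.424 -0.262 0.381
v 3.367 -0.389 1.466
v 2.896 0.504 1.886
v 2.404 -0.204 -0.006
v 1.933 0.689 0.414
v 2.989 0.71 0.132
v 3.584 0.595 1.042
v 1.716 -0.295 0.838
v 2.311 -0.41 1.748
v 2.202 0.999 1.34
v 3.098 -0.699 0.54
v 3.064 -0.774 1.177
v 3.527 -0.409 0.921
v 2.34 0.6 1.825
v 2.802 0.965 1.568
v 3.216 0.041 1.805
v 2.498 -0.665 0.312
v 2.96 -0.3 0.055
v 1.773 0.709 0.959
v 2.236 1.074 0.703
v 2.084 0.259 0.075
v 2.857 1.086 0.536
v 3.304 0.237 0.136
v 2.704 0.271 -0.091
v 2.428 0.796 0.156
v 3.207 1.019 1.071
v 3.654 0.17 0.671
v 3.621 0.095 1.309
v 3.344 0.62 1.556
v 3.398 0.741 0.524
v 1.646 0.13 1.209
v 2.093 -0.719 0.809
v 1.956 -0.32 0.324
v 1.679 0.205 0.571
v 1.996 0.063 1.744
v 2.443 -0.786 1.344
v 2.872 -0.496 1.724
v 2.596 0.029 1.971
v 1.902 -0.441 1.356
v 1.946 -3.082 -3.475
v 2.925 -3.309 -3.298
v 1.554 -3.278 -1.565
v 2.879 -2.738 -3.248
v 2.538 -2.277 -3.271
v 2.008 -2.071 -3.359
v 1.459 -2.186 -3.483
v 1.065 -2.586 -3.605
v 0.95 -3.143 -3.686
v 1.152 -3.681 -3.7
v 1.605 -4.029 -3.642
v 2.167 -4.076 -3.532
v 2.659 -3.808 -3.403
f 1 38 17
f 38 12 41
f 17 41 6
f 38 41 17
f 1 17 13
f 17 6 18
f 13 18 2
f 17 18 13
f 1 13 22
f 13 2 23
f 22 23 8
f 13 23 22
f 1 22 34
f 22 8 37
f 34 37 11
f 22 37 34
f 1 34 38
f 34 11 42
f 38 42 12
f 34 42 38
f 2 18 29
f 18 6 32
f 29 32 10
f 18 32 29
f 6 41 19
f 41 12 40
f 19 40 5
f 41 40 19
f 12 42 39
f 42 11 35
f 39 35 3
f 42 35 39
f 11 37 36
f 37 8 24
f 36 24 7
f 37 24 36
f 8 23 28
f 23 2 25
f 28 25 9
f 23 25 28
f 4 30 16
f 30 10 31
f 16 31 5
f 30 31 16
f 4 16 14
f 16 5 15
f 14 15 3
f 16 15 14
f 4 14 21
f 14 3 20
f 21 20 7
f 14 20 21
f 4 21 26
f 21 7 27
f 26 27 9
f 21 27 26
f 4 26 30
f 26 9 33
f 30 33 10
f 26 33 30
f 5 31 19
f 31 10 32
f 19 32 6
f 31 32 19
f 3 15 39
f 15 5 40
f 39 40 12
f 15 40 39
f 7 20 36
f 20 3 35
f 36 35 11
f 20 35 36
f 9 27 28
f 27 7 24
f 28 24 8
f 27 24 28
f 10 33 29
f 33 9 25
f 29 25 2
f 33 25 29
f 44 43 46
f 44 46 45
f 46 43 47
f 46 47 45
f 47 43 48
f 47 48 45
f 48 43 49
f 48 49 45
f 49 43 50
f 49 50 45
f 50 43 51
f 50 51 45
f 51 43 52
f 51 52 45
f 52 43 53
f 52 53 45
f 53 43 54
f 53 54 45
f 54 43 55
f 54 55 45
f 55 43 44
f 55 44 45



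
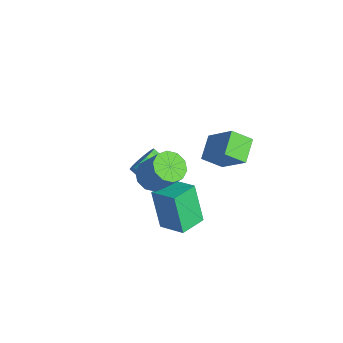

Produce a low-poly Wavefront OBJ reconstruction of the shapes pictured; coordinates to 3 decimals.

v 0.74 1.267 -4.899
v -0.004 1.175 -2.948
v 0.215 2.524 -5.04
v -0.53 2.432 -3.089
v 1.95 1.828 -4.411
v 1.205 1.736 -2.46
v 1.424 3.085 -4.552
v 0.68 2.993 -2.601
v 1.686 0.482 0.314
v 2.218 -0.102 0.136
v 3.147 0.315 1.547
v 2.614 0.898 1.726
v 2.37 0.32 -0.088
v 3.298 0.736 1.323
v 2.26 0.803 -0.158
v 3.189 1.219 1.253
v 1.931 1.164 -0.048
v 2.859 1.58 1.363
v 1.508 1.264 0.201
v 2.437 1.68 1.612
v 1.153 1.065 0.493
v 2.082 1.482 1.904
v 1.002 0.644 0.717
v 1.93 1.06 2.128
v 1.111 0.161 0.787
v 2.04 0.577 2.198
v 1.441 -0.2 0.677
v 2.369 0.216 2.088
v 1.863 -0.3 0.428
v 2.792 0.116 1.839
v 1.21 4.407 0.444
v 0.862 3.556 1.101
v 2.452 4.907 1.749
v 2.105 4.057 2.407
v 2.075 3.643 -0.087
v 1.728 2.793 0.571
v 3.318 4.144 1.219
v 2.97 3.293 1.876
v -1.123 2.572 -3.931
v -0.55 2.211 -3.506
v -1.783 1.408 -2.523
v -2.357 1.768 -2.949
v -0.623 2.567 -3.307
v -1.857 1.764 -2.324
v -0.83 2.924 -3.275
v -2.064 2.121 -2.293
v -1.116 3.187 -3.42
v -2.35 2.383 -2.437
v -1.404 3.285 -3.701
v -2.638 2.481 -2.719
v -1.616 3.191 -4.044
v -2.85 2.388 -3.062
v -1.697 2.932 -4.357
v -2.93 2.129 -3.374
v -1.623 2.576 -4.556
v -2.857 1.773 -3.573
v -1.416 2.219 -4.587
v -2.65 1.416 -3.605
v -1.13 1.957 -4.443
v -2.364 1.153 -3.46
v -0.842 1.859 -4.161
v -2.076 1.055 -3.179
v -0.63 1.952 -3.818
v -1.864 1.149 -2.836
f 2 4 1
f 5 2 1
f 1 4 3
f 3 5 1
f 2 8 4
f 6 2 5
f 6 8 2
f 4 8 3
f 7 5 3
f 3 8 7
f 7 6 5
f 8 6 7
f 10 9 13
f 10 13 11
f 11 13 14
f 11 14 12
f 13 9 15
f 13 15 14
f 14 15 16
f 14 16 12
f 15 9 17
f 15 17 16
f 16 17 18
f 16 18 12
f 17 9 19
f 17 19 18
f 18 19 20
f 18 20 12
f 19 9 21
f 19 21 20
f 20 21 22
f 20 22 12
f 21 9 23
f 21 23 22
f 22 23 24
f 22 24 12
f 23 9 25
f 23 25 24
f 24 25 26
f 24 26 12
f 25 9 27
f 25 27 26
f 26 27 28
f 26 28 12
f 27 9 29
f 27 29 28
f 28 29 30
f 28 30 12
f 29 9 10
f 29 10 30
f 30 10 11
f 30 11 12
f 32 34 31
f 35 32 31
f 31 34 33
f 33 35 31
f 32 38 34
f 36 32 35
f 36 38 32
f 34 38 33
f 37 35 33
f 33 38 37
f 37 36 35
f 38 36 37
f 40 39 43
f 40 43 41
f 41 43 44
f 41 44 42
f 43 39 45
f 43 45 44
f 44 45 46
f 44 46 42
f 45 39 47
f 45 47 46
f 46 47 48
f 46 48 42
f 47 39 49
f 47 49 48
f 48 49 50
f 48 50 42
f 49 39 51
f 49 51 50
f 50 51 52
f 50 52 42
f 51 39 53
f 51 53 52
f 52 53 54
f 52 54 42
f 53 39 55
f 53 55 54
f 54 55 56
f 54 56 42
f 55 39 57
f 55 57 56
f 56 57 58
f 56 58 42
f 57 39 59
f 57 59 58
f 58 59 60
f 58 60 42
f 59 39 61
f 59 61 60
f 60 61 62
f 60 62 42
f 61 39 63
f 61 63 62
f 62 63 64
f 62 64 42
f 63 39 40
f 63 40 64
f 64 40 41
f 64 41 42



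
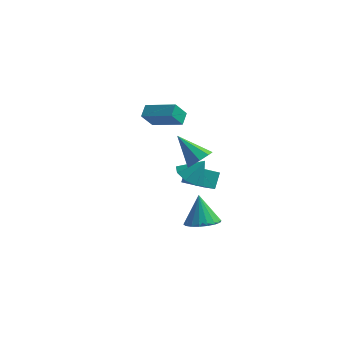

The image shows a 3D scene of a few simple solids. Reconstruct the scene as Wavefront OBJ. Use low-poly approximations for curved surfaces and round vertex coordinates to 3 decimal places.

v 0.933 2.629 -3.618
v 0.995 3.421 -2.745
v 2.083 3.357 -4.36
v 2.145 4.148 -3.487
v 1.815 1.872 -2.993
v 1.877 2.663 -2.12
v 2.965 2.599 -3.735
v 3.027 3.391 -2.862
v -1.024 3.306 0.535
v -1.515 2.751 1.566
v -1.022 4.098 0.962
v -1.513 3.543 1.993
v 0.913 2.917 1.247
v 0.422 2.362 2.278
v 0.915 3.709 1.674
v 0.424 3.154 2.705
v 3.024 -0.163 -4.583
v 3.779 0.599 -4.714
v 2.576 0.583 -2.837
v 3.386 0.803 -4.902
v 2.922 0.816 -5.027
v 2.479 0.636 -5.064
v 2.143 0.297 -5.005
v 1.982 -0.133 -4.863
v 2.027 -0.569 -4.665
v 2.27 -0.924 -4.451
v 2.662 -1.129 -4.263
v 3.126 -1.142 -4.138
v 3.57 -0.961 -4.102
v 3.905 -0.622 -4.16
v 4.067 -0.192 -4.302
v 4.021 0.244 -4.5
v 3.684 -3.004 3.077
v 4.186 -3.16 3.72
v 2.236 -2.456 4.343
v 4.234 -2.561 3.514
v 3.959 -2.221 3.053
v 3.524 -2.34 2.606
v 3.182 -2.848 2.435
v 3.135 -3.447 2.641
v 3.41 -3.787 3.102
v 3.845 -3.668 3.549
v 2.836 -2.108 0.923
v 3.438 -2.839 0.768
v 3.584 -1.732 2.057
v 3.649 -2.224 0.425
v 3.384 -1.541 0.374
v 2.797 -1.19 0.644
v 2.234 -1.376 1.077
v 2.023 -1.991 1.42
v 2.289 -2.675 1.471
v 2.875 -3.026 1.201
f 2 4 1
f 5 2 1
f 1 4 3
f 3 5 1
f 2 8 4
f 6 2 5
f 6 8 2
f 4 8 3
f 7 5 3
f 3 8 7
f 7 6 5
f 8 6 7
f 10 12 9
f 13 10 9
f 9 12 11
f 11 13 9
f 10 16 12
f 14 10 13
f 14 16 10
f 12 16 11
f 15 13 11
f 11 16 15
f 15 14 13
f 16 14 15
f 18 17 20
f 18 20 19
f 20 17 21
f 20 21 19
f 21 17 22
f 21 22 19
f 22 17 23
f 22 23 19
f 23 17 24
f 23 24 19
f 24 17 25
f 24 25 19
f 25 17 26
f 25 26 19
f 26 17 27
f 26 27 19
f 27 17 28
f 27 28 19
f 28 17 29
f 28 29 19
f 29 17 30
f 29 30 19
f 30 17 31
f 30 31 19
f 31 17 32
f 31 32 19
f 32 17 18
f 32 18 19
f 34 33 36
f 34 36 35
f 36 33 37
f 36 37 35
f 37 33 38
f 37 38 35
f 38 33 39
f 38 39 35
f 39 33 40
f 39 40 35
f 40 33 41
f 40 41 35
f 41 33 42
f 41 42 35
f 42 33 34
f 42 34 35
f 44 43 46
f 44 46 45
f 46 43 47
f 46 47 45
f 47 43 48
f 47 48 45
f 48 43 49
f 48 49 45
f 49 43 50
f 49 50 45
f 50 43 51
f 50 51 45
f 51 43 52
f 51 52 45
f 52 43 44
f 52 44 45



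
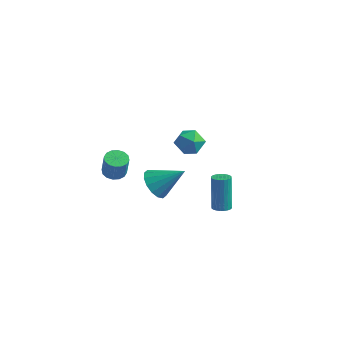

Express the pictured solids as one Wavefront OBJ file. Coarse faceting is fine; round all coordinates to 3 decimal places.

v 3.97 -0.581 -1.412
v 4.432 -0.777 -1.272
v 4.091 -0.234 0.612
v 3.63 -0.039 0.472
v 4.482 -0.585 -1.318
v 4.141 -0.043 0.566
v 4.454 -0.394 -1.378
v 4.113 0.148 0.506
v 4.353 -0.23 -1.444
v 4.012 0.312 0.44
v 4.194 -0.121 -1.504
v 3.853 0.422 0.38
v 4 -0.081 -1.551
v 3.659 0.461 0.333
v 3.802 -0.117 -1.576
v 3.461 0.425 0.308
v 3.63 -0.224 -1.576
v 3.289 0.318 0.308
v 3.509 -0.386 -1.552
v 3.168 0.157 0.332
v 3.459 -0.577 -1.506
v 3.118 -0.035 0.378
v 3.487 -0.768 -1.446
v 3.146 -0.226 0.438
v 3.588 -0.932 -1.38
v 3.247 -0.39 0.504
v 3.747 -1.042 -1.32
v 3.406 -0.499 0.564
v 3.941 -1.081 -1.273
v 3.6 -0.539 0.611
v 4.139 -1.045 -1.248
v 3.798 -0.503 0.636
v 4.311 -0.938 -1.248
v 3.97 -0.396 0.636
v -3.619 1.357 -3.105
v -3.077 0.98 -3.27
v -2.799 0.807 -1.96
v -3.341 1.183 -1.795
v -2.957 1.311 -3.252
v -2.679 1.137 -1.942
v -3.014 1.653 -3.194
v -2.736 1.48 -1.885
v -3.233 1.916 -3.113
v -2.955 1.743 -1.803
v -3.556 2.03 -3.029
v -3.277 1.856 -1.72
v -3.895 1.962 -2.966
v -3.617 1.789 -1.656
v -4.161 1.733 -2.94
v -3.883 1.56 -1.63
v -4.281 1.403 -2.958
v -4.003 1.229 -1.648
v -4.224 1.06 -3.015
v -3.946 0.887 -1.706
v -4.005 0.797 -3.097
v -3.727 0.624 -1.787
v -3.683 0.684 -3.18
v -3.404 0.51 -1.871
v -3.343 0.751 -3.244
v -3.065 0.578 -1.934
v -0.194 -0.121 -1.653
v 0.381 -0.854 -1.923
v 1.194 0.541 -0.487
v 0.479 -0.484 -2.249
v 0.396 -0.018 -2.415
v 0.155 0.421 -2.377
v -0.179 0.715 -2.145
v -0.518 0.785 -1.781
v -0.77 0.612 -1.383
v -0.868 0.243 -1.057
v -0.785 -0.224 -0.89
v -0.544 -0.663 -0.928
v -0.21 -0.956 -1.16
v 0.129 -1.026 -1.524
v -0.581 3.717 -1.116
v -0.001 4.126 -0.538
v -0.139 2.394 -0.622
v 0.441 2.803 -0.044
v -0.462 2.868 0.091
v -0.734 3.687 -0.215
v 0.594 2.833 -0.945
v 0.322 3.652 -1.251
v 0.726 3.58 -0.433
v 0.073 3.602 0.207
v -0.213 2.918 -1.367
v -0.866 2.94 -0.727
f 2 1 5
f 2 5 3
f 3 5 6
f 3 6 4
f 5 1 7
f 5 7 6
f 6 7 8
f 6 8 4
f 7 1 9
f 7 9 8
f 8 9 10
f 8 10 4
f 9 1 11
f 9 11 10
f 10 11 12
f 10 12 4
f 11 1 13
f 11 13 12
f 12 13 14
f 12 14 4
f 13 1 15
f 13 15 14
f 14 15 16
f 14 16 4
f 15 1 17
f 15 17 16
f 16 17 18
f 16 18 4
f 17 1 19
f 17 19 18
f 18 19 20
f 18 20 4
f 19 1 21
f 19 21 20
f 20 21 22
f 20 22 4
f 21 1 23
f 21 23 22
f 22 23 24
f 22 24 4
f 23 1 25
f 23 25 24
f 24 25 26
f 24 26 4
f 25 1 27
f 25 27 26
f 26 27 28
f 26 28 4
f 27 1 29
f 27 29 28
f 28 29 30
f 28 30 4
f 29 1 31
f 29 31 30
f 30 31 32
f 30 32 4
f 31 1 33
f 31 33 32
f 32 33 34
f 32 34 4
f 33 1 2
f 33 2 34
f 34 2 3
f 34 3 4
f 36 35 39
f 36 39 37
f 37 39 40
f 37 40 38
f 39 35 41
f 39 41 40
f 40 41 42
f 40 42 38
f 41 35 43
f 41 43 42
f 42 43 44
f 42 44 38
f 43 35 45
f 43 45 44
f 44 45 46
f 44 46 38
f 45 35 47
f 45 47 46
f 46 47 48
f 46 48 38
f 47 35 49
f 47 49 48
f 48 49 50
f 48 50 38
f 49 35 51
f 49 51 50
f 50 51 52
f 50 52 38
f 51 35 53
f 51 53 52
f 52 53 54
f 52 54 38
f 53 35 55
f 53 55 54
f 54 55 56
f 54 56 38
f 55 35 57
f 55 57 56
f 56 57 58
f 56 58 38
f 57 35 59
f 57 59 58
f 58 59 60
f 58 60 38
f 59 35 36
f 59 36 60
f 60 36 37
f 60 37 38
f 62 61 64
f 62 64 63
f 64 61 65
f 64 65 63
f 65 61 66
f 65 66 63
f 66 61 67
f 66 67 63
f 67 61 68
f 67 68 63
f 68 61 69
f 68 69 63
f 69 61 70
f 69 70 63
f 70 61 71
f 70 71 63
f 71 61 72
f 71 72 63
f 72 61 73
f 72 73 63
f 73 61 74
f 73 74 63
f 74 61 62
f 74 62 63
f 75 86 80
f 75 80 76
f 75 76 82
f 75 82 85
f 75 85 86
f 76 80 84
f 80 86 79
f 86 85 77
f 85 82 81
f 82 76 83
f 78 84 79
f 78 79 77
f 78 77 81
f 78 81 83
f 78 83 84
f 79 84 80
f 77 79 86
f 81 77 85
f 83 81 82
f 84 83 76



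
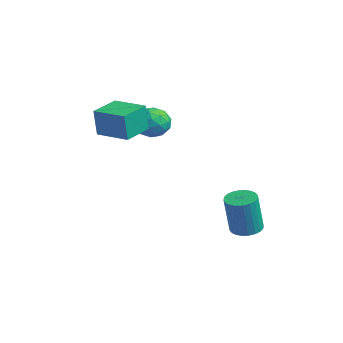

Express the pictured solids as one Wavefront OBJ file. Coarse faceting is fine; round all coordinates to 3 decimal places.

v -3.025 -2.51 1.886
v -2.968 -2.699 3.423
v -3.8 -1.068 2.092
v -3.743 -1.257 3.629
v -1.437 -1.663 1.931
v -1.38 -1.852 3.468
v -2.212 -0.221 2.137
v -2.155 -0.41 3.674
v 2.56 2.475 -2.979
v 3.345 2.509 -3.062
v 3.585 2.058 -0.963
v 2.8 2.025 -0.881
v 3.279 2.802 -2.992
v 3.52 2.351 -0.893
v 3.104 3.045 -2.919
v 3.344 2.594 -0.821
v 2.846 3.201 -2.856
v 3.086 2.751 -0.758
v 2.544 3.247 -2.812
v 2.785 2.796 -0.713
v 2.245 3.176 -2.793
v 2.486 2.725 -0.694
v 1.994 2.997 -2.802
v 2.234 2.546 -0.704
v 1.828 2.74 -2.839
v 2.069 2.289 -0.74
v 1.775 2.442 -2.897
v 2.015 1.991 -0.798
v 1.84 2.149 -2.967
v 2.081 1.698 -0.868
v 2.016 1.906 -3.039
v 2.256 1.455 -0.941
v 2.274 1.749 -3.102
v 2.514 1.299 -1.004
v 2.575 1.704 -3.147
v 2.816 1.253 -1.048
v 2.874 1.775 -3.166
v 3.115 1.324 -1.067
v 3.126 1.954 -3.156
v 3.366 1.503 -1.058
v 3.291 2.211 -3.12
v 3.532 1.76 -1.021
v -2.833 1.037 2.674
v -2.421 0.744 1.836
v -4.119 0.176 2.344
v -3.707 -0.117 1.506
v -3.348 -0.426 2.362
v -2.554 0.106 2.566
v -3.986 0.814 1.614
v -3.192 1.346 1.818
v -3.134 0.606 1.182
v -2.74 -0.16 1.644
v -3.8 1.08 2.536
v -3.406 0.314 2.998
v -2.514 0.966 2.284
v -4.026 -0.046 1.896
v -3.815 -0.228 2.399
v -3.573 -0.4 1.907
v -2.592 0.591 2.713
v -2.35 0.419 2.221
v -2.895 -0.269 2.529
v -4.19 0.501 1.959
v -3.948 0.329 1.467
v -2.967 1.32 2.273
v -2.725 1.148 1.781
v -3.645 1.189 1.651
v -2.692 0.713 1.407
v -3.447 0.207 1.213
v -3.611 0.754 1.276
v -3.144 1.067 1.396
v -2.46 0.262 1.679
v -3.215 -0.244 1.484
v -3.004 -0.425 1.987
v -2.537 -0.113 2.107
v -2.879 0.181 1.294
v -3.325 1.164 2.696
v -4.08 0.658 2.501
v -4.003 1.033 2.073
v -3.536 1.345 2.193
v -3.093 0.713 2.967
v -3.848 0.207 2.773
v -3.396 -0.147 2.784
v -2.929 0.166 2.904
v -3.661 0.739 2.886
f 2 4 1
f 5 2 1
f 1 4 3
f 3 5 1
f 2 8 4
f 6 2 5
f 6 8 2
f 4 8 3
f 7 5 3
f 3 8 7
f 7 6 5
f 8 6 7
f 10 9 13
f 10 13 11
f 11 13 14
f 11 14 12
f 13 9 15
f 13 15 14
f 14 15 16
f 14 16 12
f 15 9 17
f 15 17 16
f 16 17 18
f 16 18 12
f 17 9 19
f 17 19 18
f 18 19 20
f 18 20 12
f 19 9 21
f 19 21 20
f 20 21 22
f 20 22 12
f 21 9 23
f 21 23 22
f 22 23 24
f 22 24 12
f 23 9 25
f 23 25 24
f 24 25 26
f 24 26 12
f 25 9 27
f 25 27 26
f 26 27 28
f 26 28 12
f 27 9 29
f 27 29 28
f 28 29 30
f 28 30 12
f 29 9 31
f 29 31 30
f 30 31 32
f 30 32 12
f 31 9 33
f 31 33 32
f 32 33 34
f 32 34 12
f 33 9 35
f 33 35 34
f 34 35 36
f 34 36 12
f 35 9 37
f 35 37 36
f 36 37 38
f 36 38 12
f 37 9 39
f 37 39 38
f 38 39 40
f 38 40 12
f 39 9 41
f 39 41 40
f 40 41 42
f 40 42 12
f 41 9 10
f 41 10 42
f 42 10 11
f 42 11 12
f 43 80 59
f 80 54 83
f 59 83 48
f 80 83 59
f 43 59 55
f 59 48 60
f 55 60 44
f 59 60 55
f 43 55 64
f 55 44 65
f 64 65 50
f 55 65 64
f 43 64 76
f 64 50 79
f 76 79 53
f 64 79 76
f 43 76 80
f 76 53 84
f 80 84 54
f 76 84 80
f 44 60 71
f 60 48 74
f 71 74 52
f 60 74 71
f 48 83 61
f 83 54 82
f 61 82 47
f 83 82 61
f 54 84 81
f 84 53 77
f 81 77 45
f 84 77 81
f 53 79 78
f 79 50 66
f 78 66 49
f 79 66 78
f 50 65 70
f 65 44 67
f 70 67 51
f 65 67 70
f 46 72 58
f 72 52 73
f 58 73 47
f 72 73 58
f 46 58 56
f 58 47 57
f 56 57 45
f 58 57 56
f 46 56 63
f 56 45 62
f 63 62 49
f 56 62 63
f 46 63 68
f 63 49 69
f 68 69 51
f 63 69 68
f 46 68 72
f 68 51 75
f 72 75 52
f 68 75 72
f 47 73 61
f 73 52 74
f 61 74 48
f 73 74 61
f 45 57 81
f 57 47 82
f 81 82 54
f 57 82 81
f 49 62 78
f 62 45 77
f 78 77 53
f 62 77 78
f 51 69 70
f 69 49 66
f 70 66 50
f 69 66 70
f 52 75 71
f 75 51 67
f 71 67 44
f 75 67 71



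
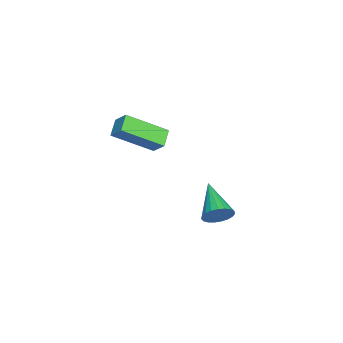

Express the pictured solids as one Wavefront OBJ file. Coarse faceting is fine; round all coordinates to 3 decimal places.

v 0.2 -2.182 2.921
v 0.768 -3.821 3.995
v -0.566 -2.163 3.355
v 0.002 -3.802 4.428
v 0.558 -1.658 3.532
v 1.126 -3.297 4.605
v -0.208 -1.639 3.965
v 0.36 -3.278 5.039
v -0.469 0.385 -1.191
v -0.058 -0.07 -0.815
v -2.031 -0.345 -0.369
v -0.072 0.166 -0.632
v -0.155 0.441 -0.546
v -0.293 0.706 -0.571
v -0.46 0.915 -0.704
v -0.63 1.033 -0.921
v -0.772 1.039 -1.185
v -0.861 0.932 -1.449
v -0.883 0.73 -1.67
v -0.833 0.469 -1.807
v -0.72 0.193 -1.838
v -0.564 -0.049 -1.758
v -0.392 -0.217 -1.579
v -0.233 -0.28 -1.333
v -0.115 -0.228 -1.063
f 2 4 1
f 5 2 1
f 1 4 3
f 3 5 1
f 2 8 4
f 6 2 5
f 6 8 2
f 4 8 3
f 7 5 3
f 3 8 7
f 7 6 5
f 8 6 7
f 10 9 12
f 10 12 11
f 12 9 13
f 12 13 11
f 13 9 14
f 13 14 11
f 14 9 15
f 14 15 11
f 15 9 16
f 15 16 11
f 16 9 17
f 16 17 11
f 17 9 18
f 17 18 11
f 18 9 19
f 18 19 11
f 19 9 20
f 19 20 11
f 20 9 21
f 20 21 11
f 21 9 22
f 21 22 11
f 22 9 23
f 22 23 11
f 23 9 24
f 23 24 11
f 24 9 25
f 24 25 11
f 25 9 10
f 25 10 11



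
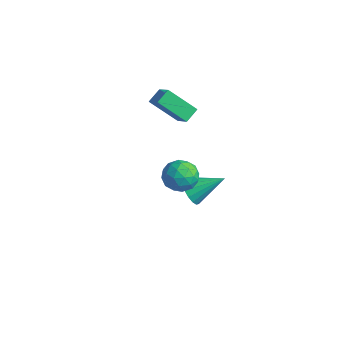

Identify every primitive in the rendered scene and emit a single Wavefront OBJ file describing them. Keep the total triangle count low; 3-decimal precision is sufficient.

v -3.356 1.178 1.782
v -2.321 0.982 2.491
v -3.532 1.959 2.254
v -2.497 1.763 2.963
v -2.283 2.197 0.497
v -1.248 2.001 1.206
v -2.459 2.978 0.969
v -1.424 2.782 1.678
v 3.355 -1.39 2.115
v 3.834 -1.241 2.918
v 3.706 -2.879 2.182
v 4.185 -2.73 2.985
v 3.242 -2.652 2.974
v 3.025 -1.732 2.933
v 4.515 -2.388 2.167
v 4.298 -1.468 2.126
v 4.551 -1.858 2.95
v 3.763 -2.021 3.449
v 3.777 -2.099 1.651
v 2.989 -2.262 2.15
v 3.564 -1.185 2.511
v 3.976 -2.935 2.589
v 3.422 -2.889 2.583
v 3.703 -2.802 3.055
v 3.088 -1.473 2.52
v 3.369 -1.386 2.992
v 3.021 -2.215 3.025
v 4.171 -2.734 2.108
v 4.452 -2.647 2.58
v 3.837 -1.318 2.045
v 4.118 -1.231 2.517
v 4.519 -1.905 2.075
v 4.266 -1.46 3.002
v 4.473 -2.335 3.041
v 4.667 -2.134 2.56
v 4.539 -1.593 2.536
v 3.804 -1.556 3.295
v 4.01 -2.431 3.334
v 3.456 -2.385 3.328
v 3.328 -1.845 3.304
v 4.225 -1.919 3.314
v 3.53 -1.689 1.766
v 3.736 -2.564 1.805
v 4.212 -2.275 1.796
v 4.084 -1.735 1.772
v 3.067 -1.785 2.059
v 3.274 -2.66 2.098
v 3.001 -2.527 2.564
v 2.873 -1.986 2.54
v 3.315 -2.201 1.786
v 0.19 1.202 -2.872
v 0.746 1.295 -3.561
v 1.15 2.598 -1.908
v 0.431 1.57 -3.646
v 0.062 1.76 -3.553
v -0.279 1.823 -3.305
v -0.512 1.743 -2.957
v -0.584 1.539 -2.59
v -0.479 1.258 -2.288
v -0.221 0.964 -2.119
v 0.131 0.725 -2.123
v 0.497 0.594 -2.298
v 0.792 0.603 -2.605
v 0.949 0.749 -2.973
v 0.933 0.999 -3.318
f 2 4 1
f 5 2 1
f 1 4 3
f 3 5 1
f 2 8 4
f 6 2 5
f 6 8 2
f 4 8 3
f 7 5 3
f 3 8 7
f 7 6 5
f 8 6 7
f 9 46 25
f 46 20 49
f 25 49 14
f 46 49 25
f 9 25 21
f 25 14 26
f 21 26 10
f 25 26 21
f 9 21 30
f 21 10 31
f 30 31 16
f 21 31 30
f 9 30 42
f 30 16 45
f 42 45 19
f 30 45 42
f 9 42 46
f 42 19 50
f 46 50 20
f 42 50 46
f 10 26 37
f 26 14 40
f 37 40 18
f 26 40 37
f 14 49 27
f 49 20 48
f 27 48 13
f 49 48 27
f 20 50 47
f 50 19 43
f 47 43 11
f 50 43 47
f 19 45 44
f 45 16 32
f 44 32 15
f 45 32 44
f 16 31 36
f 31 10 33
f 36 33 17
f 31 33 36
f 12 38 24
f 38 18 39
f 24 39 13
f 38 39 24
f 12 24 22
f 24 13 23
f 22 23 11
f 24 23 22
f 12 22 29
f 22 11 28
f 29 28 15
f 22 28 29
f 12 29 34
f 29 15 35
f 34 35 17
f 29 35 34
f 12 34 38
f 34 17 41
f 38 41 18
f 34 41 38
f 13 39 27
f 39 18 40
f 27 40 14
f 39 40 27
f 11 23 47
f 23 13 48
f 47 48 20
f 23 48 47
f 15 28 44
f 28 11 43
f 44 43 19
f 28 43 44
f 17 35 36
f 35 15 32
f 36 32 16
f 35 32 36
f 18 41 37
f 41 17 33
f 37 33 10
f 41 33 37
f 52 51 54
f 52 54 53
f 54 51 55
f 54 55 53
f 55 51 56
f 55 56 53
f 56 51 57
f 56 57 53
f 57 51 58
f 57 58 53
f 58 51 59
f 58 59 53
f 59 51 60
f 59 60 53
f 60 51 61
f 60 61 53
f 61 51 62
f 61 62 53
f 62 51 63
f 62 63 53
f 63 51 64
f 63 64 53
f 64 51 65
f 64 65 53
f 65 51 52
f 65 52 53



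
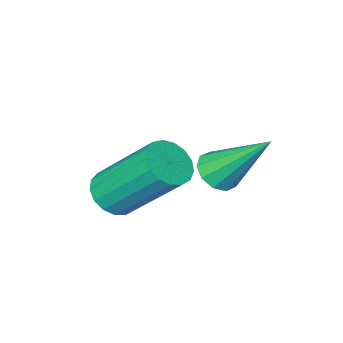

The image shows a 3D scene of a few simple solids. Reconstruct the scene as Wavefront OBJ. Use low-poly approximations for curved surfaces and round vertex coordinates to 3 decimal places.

v -0.038 1.408 -1.413
v 0.452 1.561 -1.325
v -0.582 2.412 -0.127
v 0.321 1.763 -1.539
v 0.053 1.829 -1.704
v -0.249 1.735 -1.758
v -0.471 1.515 -1.68
v -0.527 1.255 -1.5
v -0.396 1.053 -1.287
v -0.128 0.986 -1.122
v 0.174 1.081 -1.068
v 0.396 1.301 -1.146
v 2.117 1 -1.433
v 2.376 1.442 -1.683
v 1.803 2.541 -0.337
v 1.543 2.1 -0.087
v 2.126 1.444 -1.791
v 1.553 2.543 -0.445
v 1.873 1.344 -1.817
v 1.3 2.443 -0.471
v 1.676 1.166 -1.755
v 1.103 2.265 -0.409
v 1.58 0.949 -1.62
v 1.007 2.049 -0.273
v 1.607 0.745 -1.441
v 1.034 1.844 -0.095
v 1.751 0.599 -1.261
v 1.178 1.698 0.085
v 1.978 0.545 -1.12
v 1.405 1.644 0.226
v 2.237 0.595 -1.051
v 1.664 1.694 0.295
v 2.468 0.738 -1.069
v 1.895 1.838 0.277
v 2.619 0.942 -1.171
v 2.046 2.041 0.175
v 2.655 1.158 -1.333
v 2.082 2.258 0.013
v 2.567 1.339 -1.518
v 1.994 2.438 -0.172
f 2 1 4
f 2 4 3
f 4 1 5
f 4 5 3
f 5 1 6
f 5 6 3
f 6 1 7
f 6 7 3
f 7 1 8
f 7 8 3
f 8 1 9
f 8 9 3
f 9 1 10
f 9 10 3
f 10 1 11
f 10 11 3
f 11 1 12
f 11 12 3
f 12 1 2
f 12 2 3
f 14 13 17
f 14 17 15
f 15 17 18
f 15 18 16
f 17 13 19
f 17 19 18
f 18 19 20
f 18 20 16
f 19 13 21
f 19 21 20
f 20 21 22
f 20 22 16
f 21 13 23
f 21 23 22
f 22 23 24
f 22 24 16
f 23 13 25
f 23 25 24
f 24 25 26
f 24 26 16
f 25 13 27
f 25 27 26
f 26 27 28
f 26 28 16
f 27 13 29
f 27 29 28
f 28 29 30
f 28 30 16
f 29 13 31
f 29 31 30
f 30 31 32
f 30 32 16
f 31 13 33
f 31 33 32
f 32 33 34
f 32 34 16
f 33 13 35
f 33 35 34
f 34 35 36
f 34 36 16
f 35 13 37
f 35 37 36
f 36 37 38
f 36 38 16
f 37 13 39
f 37 39 38
f 38 39 40
f 38 40 16
f 39 13 14
f 39 14 40
f 40 14 15
f 40 15 16



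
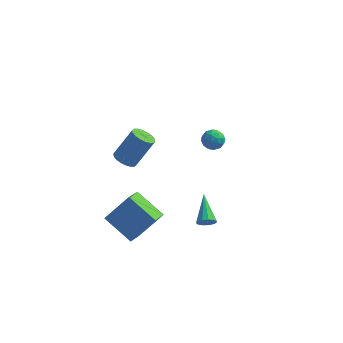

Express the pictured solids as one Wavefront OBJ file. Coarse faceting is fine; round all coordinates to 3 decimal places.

v 1.813 4.419 -1.354
v 2.447 4.543 -1.634
v 1.993 3.297 -1.446
v 2.627 3.421 -1.726
v 2.506 3.568 -1.047
v 2.395 4.261 -0.99
v 2.045 3.579 -2.09
v 1.934 4.272 -2.033
v 2.591 4.024 -2.088
v 2.876 4.017 -1.444
v 1.564 3.823 -1.636
v 1.849 3.816 -0.992
v 2.114 4.579 -1.486
v 2.326 3.261 -1.594
v 2.255 3.347 -1.195
v 2.628 3.42 -1.36
v 2.084 4.413 -1.108
v 2.457 4.487 -1.272
v 2.491 3.913 -0.927
v 1.983 3.353 -1.808
v 2.356 3.427 -1.972
v 1.812 4.42 -1.72
v 2.185 4.493 -1.885
v 1.949 3.927 -2.153
v 2.572 4.348 -1.917
v 2.677 3.688 -1.971
v 2.335 3.781 -2.185
v 2.27 4.188 -2.152
v 2.739 4.344 -1.539
v 2.845 3.684 -1.593
v 2.774 3.77 -1.194
v 2.708 4.178 -1.161
v 2.823 4.039 -1.806
v 1.595 4.156 -1.487
v 1.701 3.496 -1.541
v 1.732 3.662 -1.919
v 1.666 4.07 -1.886
v 1.763 4.152 -1.109
v 1.868 3.492 -1.163
v 2.17 3.652 -0.928
v 2.105 4.059 -0.895
v 1.617 3.801 -1.274
v -1.414 -1.15 0.532
v -0.814 -1.44 0.318
v 0.054 -0.821 1.915
v -0.546 -0.53 2.128
v -0.799 -1.153 0.198
v 0.07 -0.534 1.795
v -0.905 -0.865 0.145
v -0.037 -0.246 1.741
v -1.112 -0.634 0.167
v -0.244 -0.015 1.764
v -1.379 -0.504 0.262
v -0.511 0.115 1.859
v -1.653 -0.503 0.411
v -0.785 0.116 2.008
v -1.88 -0.629 0.583
v -1.012 -0.01 2.18
v -2.014 -0.859 0.745
v -1.146 -0.24 2.342
v -2.03 -1.146 0.865
v -1.161 -0.527 2.462
v -1.923 -1.434 0.919
v -1.055 -0.815 2.515
v -1.716 -1.665 0.896
v -0.848 -1.046 2.493
v -1.449 -1.795 0.801
v -0.581 -1.176 2.398
v -1.175 -1.796 0.652
v -0.307 -1.177 2.249
v -0.948 -1.67 0.48
v -0.08 -1.051 2.077
v 3.559 -3.984 -1.059
v 3.846 -3.705 -1.406
v 3.081 -2.476 -0.241
v 3.572 -3.728 -1.523
v 3.294 -3.833 -1.492
v 3.1 -3.985 -1.324
v 3.052 -4.137 -1.072
v 3.164 -4.241 -0.815
v 3.402 -4.263 -0.636
v 3.69 -4.196 -0.591
v 3.936 -4.062 -0.694
v 4.062 -3.903 -0.913
v 4.029 -3.77 -1.179
v -0.405 -4.078 -3.485
v -1.979 -3.374 -2.533
v -0.248 -2.914 -4.087
v -1.822 -2.21 -3.134
v 0.762 -3.47 -2.006
v -0.812 -2.766 -1.053
v 0.919 -2.306 -2.607
v -0.655 -1.602 -1.655
f 1 38 17
f 38 12 41
f 17 41 6
f 38 41 17
f 1 17 13
f 17 6 18
f 13 18 2
f 17 18 13
f 1 13 22
f 13 2 23
f 22 23 8
f 13 23 22
f 1 22 34
f 22 8 37
f 34 37 11
f 22 37 34
f 1 34 38
f 34 11 42
f 38 42 12
f 34 42 38
f 2 18 29
f 18 6 32
f 29 32 10
f 18 32 29
f 6 41 19
f 41 12 40
f 19 40 5
f 41 40 19
f 12 42 39
f 42 11 35
f 39 35 3
f 42 35 39
f 11 37 36
f 37 8 24
f 36 24 7
f 37 24 36
f 8 23 28
f 23 2 25
f 28 25 9
f 23 25 28
f 4 30 16
f 30 10 31
f 16 31 5
f 30 31 16
f 4 16 14
f 16 5 15
f 14 15 3
f 16 15 14
f 4 14 21
f 14 3 20
f 21 20 7
f 14 20 21
f 4 21 26
f 21 7 27
f 26 27 9
f 21 27 26
f 4 26 30
f 26 9 33
f 30 33 10
f 26 33 30
f 5 31 19
f 31 10 32
f 19 32 6
f 31 32 19
f 3 15 39
f 15 5 40
f 39 40 12
f 15 40 39
f 7 20 36
f 20 3 35
f 36 35 11
f 20 35 36
f 9 27 28
f 27 7 24
f 28 24 8
f 27 24 28
f 10 33 29
f 33 9 25
f 29 25 2
f 33 25 29
f 44 43 47
f 44 47 45
f 45 47 48
f 45 48 46
f 47 43 49
f 47 49 48
f 48 49 50
f 48 50 46
f 49 43 51
f 49 51 50
f 50 51 52
f 50 52 46
f 51 43 53
f 51 53 52
f 52 53 54
f 52 54 46
f 53 43 55
f 53 55 54
f 54 55 56
f 54 56 46
f 55 43 57
f 55 57 56
f 56 57 58
f 56 58 46
f 57 43 59
f 57 59 58
f 58 59 60
f 58 60 46
f 59 43 61
f 59 61 60
f 60 61 62
f 60 62 46
f 61 43 63
f 61 63 62
f 62 63 64
f 62 64 46
f 63 43 65
f 63 65 64
f 64 65 66
f 64 66 46
f 65 43 67
f 65 67 66
f 66 67 68
f 66 68 46
f 67 43 69
f 67 69 68
f 68 69 70
f 68 70 46
f 69 43 71
f 69 71 70
f 70 71 72
f 70 72 46
f 71 43 44
f 71 44 72
f 72 44 45
f 72 45 46
f 74 73 76
f 74 76 75
f 76 73 77
f 76 77 75
f 77 73 78
f 77 78 75
f 78 73 79
f 78 79 75
f 79 73 80
f 79 80 75
f 80 73 81
f 80 81 75
f 81 73 82
f 81 82 75
f 82 73 83
f 82 83 75
f 83 73 84
f 83 84 75
f 84 73 85
f 84 85 75
f 85 73 74
f 85 74 75
f 87 89 86
f 90 87 86
f 86 89 88
f 88 90 86
f 87 93 89
f 91 87 90
f 91 93 87
f 89 93 88
f 92 90 88
f 88 93 92
f 92 91 90
f 93 91 92

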